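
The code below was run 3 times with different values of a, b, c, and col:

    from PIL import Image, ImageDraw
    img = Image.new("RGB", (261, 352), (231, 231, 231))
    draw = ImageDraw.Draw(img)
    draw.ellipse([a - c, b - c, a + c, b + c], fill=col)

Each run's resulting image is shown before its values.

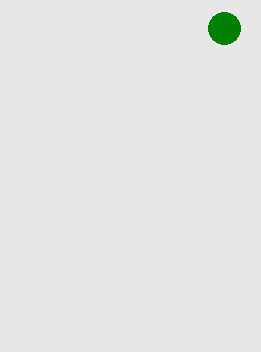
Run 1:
a = 224, b = 28, c = 16, col = 'green'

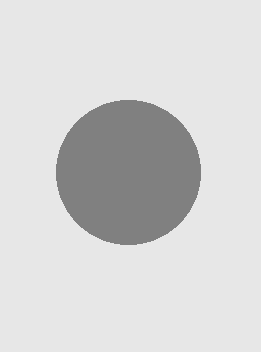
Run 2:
a = 128, b = 172, c = 72, col = 'gray'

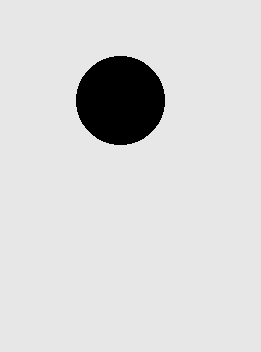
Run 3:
a = 120; b = 100; c = 44; col = 'black'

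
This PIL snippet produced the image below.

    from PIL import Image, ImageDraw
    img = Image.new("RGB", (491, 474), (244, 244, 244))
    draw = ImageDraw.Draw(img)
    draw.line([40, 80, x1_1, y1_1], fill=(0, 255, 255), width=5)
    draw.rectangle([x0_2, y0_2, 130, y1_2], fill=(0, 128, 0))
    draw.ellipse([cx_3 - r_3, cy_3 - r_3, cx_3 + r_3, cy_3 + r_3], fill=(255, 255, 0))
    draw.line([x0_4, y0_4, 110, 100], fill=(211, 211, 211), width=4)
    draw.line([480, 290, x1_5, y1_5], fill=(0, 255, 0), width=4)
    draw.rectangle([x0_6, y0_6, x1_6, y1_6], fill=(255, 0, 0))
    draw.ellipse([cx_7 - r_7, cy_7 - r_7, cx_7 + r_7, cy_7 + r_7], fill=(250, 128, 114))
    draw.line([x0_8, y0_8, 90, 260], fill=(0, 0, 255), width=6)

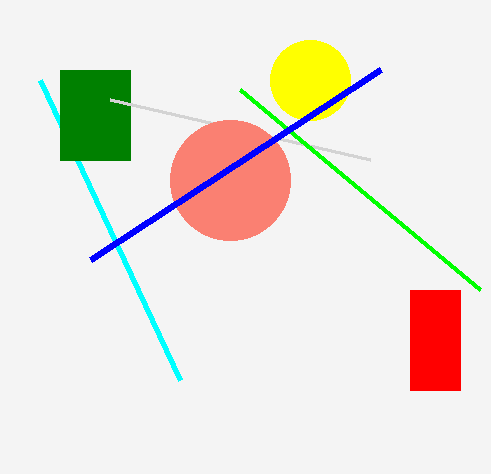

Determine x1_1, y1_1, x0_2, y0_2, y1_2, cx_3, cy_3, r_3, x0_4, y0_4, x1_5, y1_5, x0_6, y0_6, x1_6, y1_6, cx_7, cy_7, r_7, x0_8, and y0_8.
x1_1 = 180
y1_1 = 380
x0_2 = 60
y0_2 = 70
y1_2 = 160
cx_3 = 310
cy_3 = 80
r_3 = 40
x0_4 = 370
y0_4 = 160
x1_5 = 240
y1_5 = 90
x0_6 = 410
y0_6 = 290
x1_6 = 460
y1_6 = 390
cx_7 = 230
cy_7 = 180
r_7 = 60
x0_8 = 380
y0_8 = 70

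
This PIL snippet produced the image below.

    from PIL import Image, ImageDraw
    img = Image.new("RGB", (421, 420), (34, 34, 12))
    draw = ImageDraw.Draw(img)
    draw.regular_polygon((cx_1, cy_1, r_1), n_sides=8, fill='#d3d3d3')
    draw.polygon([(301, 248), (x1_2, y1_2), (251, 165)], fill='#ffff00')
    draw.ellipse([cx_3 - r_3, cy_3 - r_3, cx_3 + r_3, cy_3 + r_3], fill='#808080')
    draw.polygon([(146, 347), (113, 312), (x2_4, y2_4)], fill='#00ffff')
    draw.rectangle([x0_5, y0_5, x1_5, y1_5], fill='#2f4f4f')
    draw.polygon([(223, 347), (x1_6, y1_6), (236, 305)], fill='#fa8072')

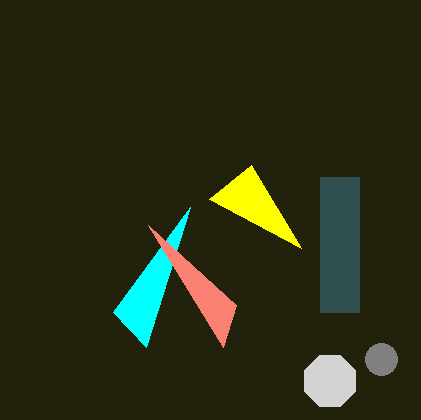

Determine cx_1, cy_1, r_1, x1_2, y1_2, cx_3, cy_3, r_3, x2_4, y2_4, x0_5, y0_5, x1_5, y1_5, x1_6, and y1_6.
cx_1 = 330, cy_1 = 381, r_1 = 28, x1_2 = 209, y1_2 = 199, cx_3 = 381, cy_3 = 359, r_3 = 16, x2_4 = 190, y2_4 = 207, x0_5 = 320, y0_5 = 177, x1_5 = 359, y1_5 = 312, x1_6 = 148, y1_6 = 225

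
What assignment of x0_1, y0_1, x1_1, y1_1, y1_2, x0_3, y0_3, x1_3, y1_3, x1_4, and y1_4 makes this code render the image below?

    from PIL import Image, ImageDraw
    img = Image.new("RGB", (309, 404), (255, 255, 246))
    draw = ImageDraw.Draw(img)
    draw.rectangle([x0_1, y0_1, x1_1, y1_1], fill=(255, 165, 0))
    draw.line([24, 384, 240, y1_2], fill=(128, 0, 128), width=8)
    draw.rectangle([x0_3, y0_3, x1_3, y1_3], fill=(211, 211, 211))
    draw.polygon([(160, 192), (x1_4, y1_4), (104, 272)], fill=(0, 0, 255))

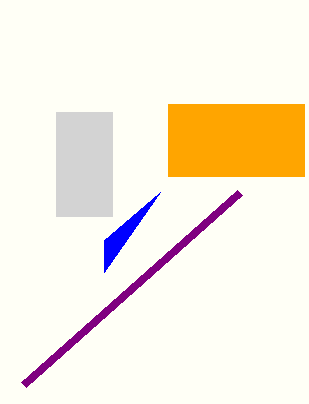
x0_1 = 168, y0_1 = 104, x1_1 = 304, y1_1 = 176, y1_2 = 192, x0_3 = 56, y0_3 = 112, x1_3 = 112, y1_3 = 216, x1_4 = 104, y1_4 = 240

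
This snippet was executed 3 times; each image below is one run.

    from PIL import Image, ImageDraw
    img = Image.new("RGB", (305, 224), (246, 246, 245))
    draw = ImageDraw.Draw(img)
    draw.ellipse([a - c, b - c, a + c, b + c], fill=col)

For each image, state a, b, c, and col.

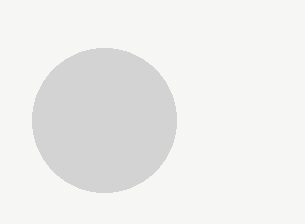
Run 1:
a = 104; b = 120; c = 72; col = 'lightgray'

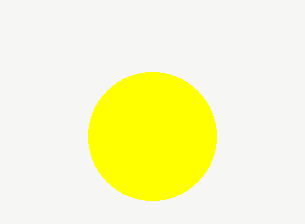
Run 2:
a = 152
b = 136
c = 64
col = 'yellow'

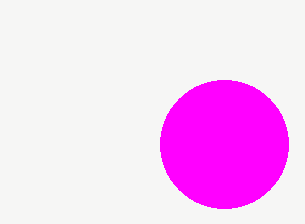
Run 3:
a = 224
b = 144
c = 64
col = 'magenta'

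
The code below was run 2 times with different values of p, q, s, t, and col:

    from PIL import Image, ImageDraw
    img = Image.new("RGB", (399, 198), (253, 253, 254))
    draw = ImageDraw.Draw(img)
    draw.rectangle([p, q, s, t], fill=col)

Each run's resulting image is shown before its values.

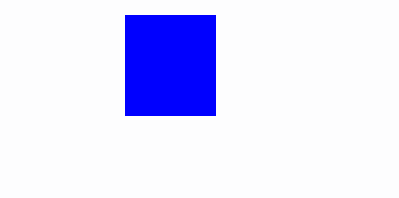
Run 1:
p = 125, q = 15, s = 215, t = 115, col = 'blue'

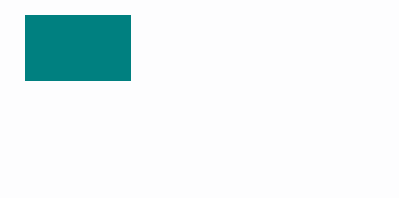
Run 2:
p = 25; q = 15; s = 130; t = 80; col = 'teal'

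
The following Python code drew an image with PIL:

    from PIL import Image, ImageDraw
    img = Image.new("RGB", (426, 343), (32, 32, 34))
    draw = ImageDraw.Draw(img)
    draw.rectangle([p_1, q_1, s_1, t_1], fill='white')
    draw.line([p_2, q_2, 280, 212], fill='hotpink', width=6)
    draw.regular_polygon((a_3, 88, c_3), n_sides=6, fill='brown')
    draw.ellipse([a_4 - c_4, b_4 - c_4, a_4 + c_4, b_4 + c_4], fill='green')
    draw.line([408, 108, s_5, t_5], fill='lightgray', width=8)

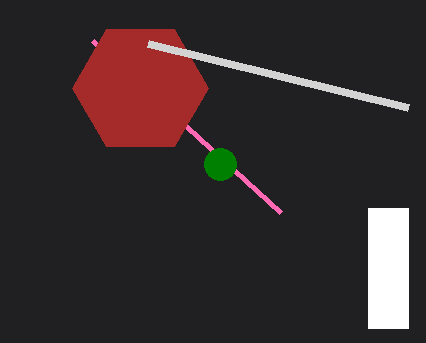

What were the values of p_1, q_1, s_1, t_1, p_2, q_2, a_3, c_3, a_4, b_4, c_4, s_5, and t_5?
p_1 = 368
q_1 = 208
s_1 = 408
t_1 = 328
p_2 = 92
q_2 = 40
a_3 = 140
c_3 = 68
a_4 = 220
b_4 = 164
c_4 = 16
s_5 = 148
t_5 = 44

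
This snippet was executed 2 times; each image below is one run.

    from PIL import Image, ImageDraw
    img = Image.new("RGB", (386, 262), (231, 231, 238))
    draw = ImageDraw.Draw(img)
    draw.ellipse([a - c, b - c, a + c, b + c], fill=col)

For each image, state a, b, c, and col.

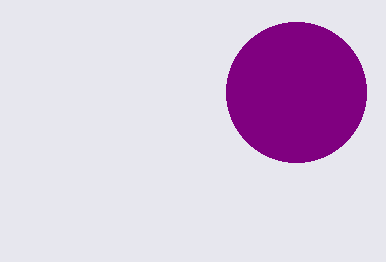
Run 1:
a = 296, b = 92, c = 70, col = 'purple'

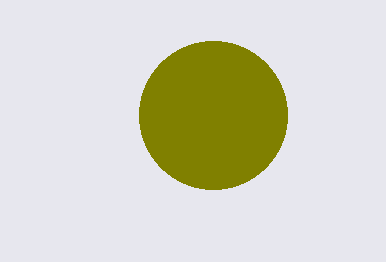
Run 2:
a = 213, b = 115, c = 74, col = 'olive'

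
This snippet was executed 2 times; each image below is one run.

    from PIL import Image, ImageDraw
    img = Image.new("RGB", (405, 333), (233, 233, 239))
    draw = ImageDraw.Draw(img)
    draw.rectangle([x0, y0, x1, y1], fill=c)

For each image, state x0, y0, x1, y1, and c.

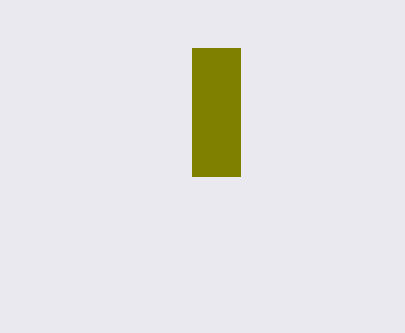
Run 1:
x0 = 192; y0 = 48; x1 = 240; y1 = 176; c = 'olive'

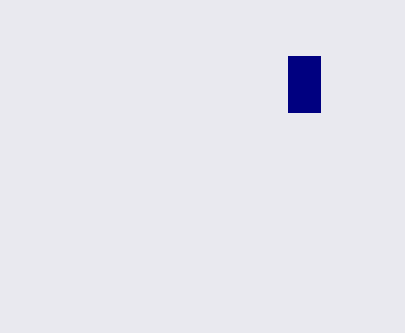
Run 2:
x0 = 288
y0 = 56
x1 = 320
y1 = 112
c = 'navy'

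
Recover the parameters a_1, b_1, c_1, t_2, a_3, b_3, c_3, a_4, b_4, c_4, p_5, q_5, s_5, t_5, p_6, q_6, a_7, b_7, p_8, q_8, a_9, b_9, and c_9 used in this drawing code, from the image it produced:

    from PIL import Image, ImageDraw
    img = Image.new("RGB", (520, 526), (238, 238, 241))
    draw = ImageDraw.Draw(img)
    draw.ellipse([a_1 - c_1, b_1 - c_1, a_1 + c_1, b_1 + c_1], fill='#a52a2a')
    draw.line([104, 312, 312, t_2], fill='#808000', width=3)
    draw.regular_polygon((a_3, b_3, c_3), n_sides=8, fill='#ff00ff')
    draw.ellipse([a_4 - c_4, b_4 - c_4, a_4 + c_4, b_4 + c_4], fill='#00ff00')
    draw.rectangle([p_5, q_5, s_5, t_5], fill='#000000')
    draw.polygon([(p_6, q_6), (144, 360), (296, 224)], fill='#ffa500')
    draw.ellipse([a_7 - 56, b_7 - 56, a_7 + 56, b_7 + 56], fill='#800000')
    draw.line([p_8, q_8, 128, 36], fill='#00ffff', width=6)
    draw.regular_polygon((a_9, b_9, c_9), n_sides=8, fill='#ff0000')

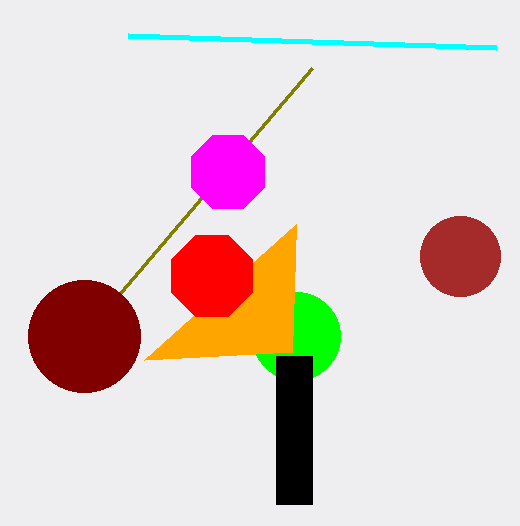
a_1 = 460
b_1 = 256
c_1 = 40
t_2 = 68
a_3 = 228
b_3 = 172
c_3 = 40
a_4 = 296
b_4 = 336
c_4 = 44
p_5 = 276
q_5 = 356
s_5 = 312
t_5 = 504
p_6 = 292
q_6 = 352
a_7 = 84
b_7 = 336
p_8 = 496
q_8 = 48
a_9 = 212
b_9 = 276
c_9 = 44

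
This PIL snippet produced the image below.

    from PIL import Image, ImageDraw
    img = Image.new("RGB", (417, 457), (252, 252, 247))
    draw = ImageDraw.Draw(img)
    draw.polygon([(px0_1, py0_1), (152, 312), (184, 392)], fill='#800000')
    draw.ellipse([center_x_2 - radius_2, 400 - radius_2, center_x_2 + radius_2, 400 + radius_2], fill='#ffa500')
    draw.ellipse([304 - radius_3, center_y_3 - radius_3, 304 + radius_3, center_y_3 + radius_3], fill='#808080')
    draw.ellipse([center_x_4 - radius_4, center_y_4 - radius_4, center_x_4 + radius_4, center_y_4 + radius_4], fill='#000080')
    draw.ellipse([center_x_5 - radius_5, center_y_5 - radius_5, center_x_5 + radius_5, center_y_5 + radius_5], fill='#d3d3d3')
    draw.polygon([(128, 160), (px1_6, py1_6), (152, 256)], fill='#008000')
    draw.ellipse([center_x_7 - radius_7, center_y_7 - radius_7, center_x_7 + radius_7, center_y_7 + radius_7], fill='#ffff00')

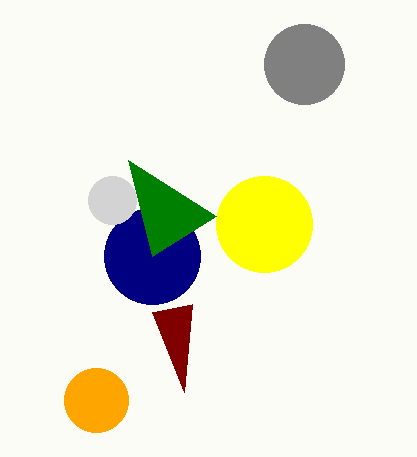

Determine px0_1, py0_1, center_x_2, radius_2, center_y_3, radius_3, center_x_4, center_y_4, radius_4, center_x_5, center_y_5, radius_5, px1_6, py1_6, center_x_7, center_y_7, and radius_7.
px0_1 = 192; py0_1 = 304; center_x_2 = 96; radius_2 = 32; center_y_3 = 64; radius_3 = 40; center_x_4 = 152; center_y_4 = 256; radius_4 = 48; center_x_5 = 112; center_y_5 = 200; radius_5 = 24; px1_6 = 216; py1_6 = 216; center_x_7 = 264; center_y_7 = 224; radius_7 = 48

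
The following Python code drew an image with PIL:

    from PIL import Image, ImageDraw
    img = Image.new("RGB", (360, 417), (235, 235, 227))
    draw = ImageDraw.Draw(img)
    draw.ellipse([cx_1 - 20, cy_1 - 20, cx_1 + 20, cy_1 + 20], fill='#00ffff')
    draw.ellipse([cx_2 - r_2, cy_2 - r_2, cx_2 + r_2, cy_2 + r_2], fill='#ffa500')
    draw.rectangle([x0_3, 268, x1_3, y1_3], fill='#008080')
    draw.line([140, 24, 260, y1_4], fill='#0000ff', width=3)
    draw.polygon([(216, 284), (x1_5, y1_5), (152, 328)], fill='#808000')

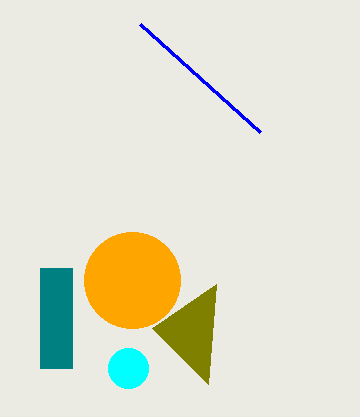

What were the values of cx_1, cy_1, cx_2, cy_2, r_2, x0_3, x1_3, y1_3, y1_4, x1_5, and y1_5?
cx_1 = 128; cy_1 = 368; cx_2 = 132; cy_2 = 280; r_2 = 48; x0_3 = 40; x1_3 = 72; y1_3 = 368; y1_4 = 132; x1_5 = 208; y1_5 = 384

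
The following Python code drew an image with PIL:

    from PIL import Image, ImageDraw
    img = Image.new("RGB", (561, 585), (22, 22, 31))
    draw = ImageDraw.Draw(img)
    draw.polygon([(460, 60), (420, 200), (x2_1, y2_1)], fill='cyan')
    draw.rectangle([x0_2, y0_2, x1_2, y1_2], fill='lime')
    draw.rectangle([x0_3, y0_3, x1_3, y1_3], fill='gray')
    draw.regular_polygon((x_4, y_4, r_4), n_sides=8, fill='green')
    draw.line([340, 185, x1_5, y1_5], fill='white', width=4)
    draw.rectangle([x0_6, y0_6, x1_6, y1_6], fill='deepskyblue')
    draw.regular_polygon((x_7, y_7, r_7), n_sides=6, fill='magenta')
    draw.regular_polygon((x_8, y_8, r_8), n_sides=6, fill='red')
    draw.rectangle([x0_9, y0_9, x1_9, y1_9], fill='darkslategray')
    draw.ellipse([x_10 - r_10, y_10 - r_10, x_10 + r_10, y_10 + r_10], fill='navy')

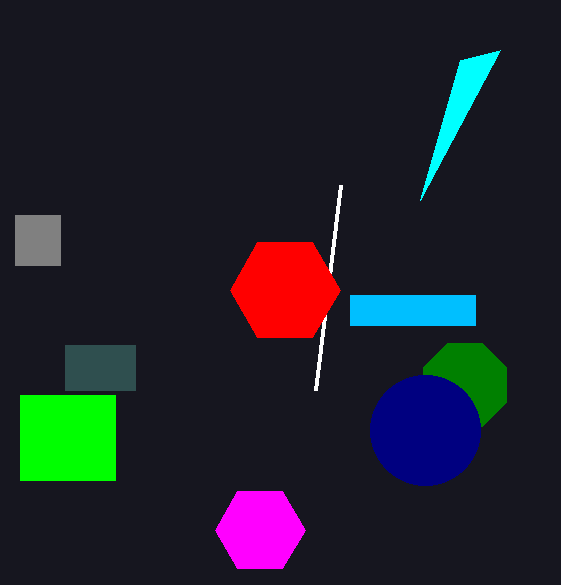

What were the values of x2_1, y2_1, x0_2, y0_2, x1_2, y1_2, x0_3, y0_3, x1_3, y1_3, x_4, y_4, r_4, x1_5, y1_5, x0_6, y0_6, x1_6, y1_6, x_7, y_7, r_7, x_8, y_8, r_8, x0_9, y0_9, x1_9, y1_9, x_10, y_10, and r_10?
x2_1 = 500
y2_1 = 50
x0_2 = 20
y0_2 = 395
x1_2 = 115
y1_2 = 480
x0_3 = 15
y0_3 = 215
x1_3 = 60
y1_3 = 265
x_4 = 465
y_4 = 385
r_4 = 45
x1_5 = 315
y1_5 = 390
x0_6 = 350
y0_6 = 295
x1_6 = 475
y1_6 = 325
x_7 = 260
y_7 = 530
r_7 = 45
x_8 = 285
y_8 = 290
r_8 = 55
x0_9 = 65
y0_9 = 345
x1_9 = 135
y1_9 = 390
x_10 = 425
y_10 = 430
r_10 = 55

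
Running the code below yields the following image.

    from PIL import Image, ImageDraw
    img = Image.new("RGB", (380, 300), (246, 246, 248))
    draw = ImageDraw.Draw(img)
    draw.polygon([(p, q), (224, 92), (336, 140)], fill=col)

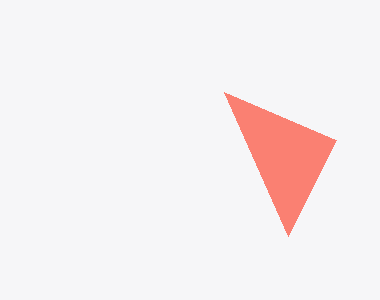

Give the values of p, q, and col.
p = 288
q = 236
col = 'salmon'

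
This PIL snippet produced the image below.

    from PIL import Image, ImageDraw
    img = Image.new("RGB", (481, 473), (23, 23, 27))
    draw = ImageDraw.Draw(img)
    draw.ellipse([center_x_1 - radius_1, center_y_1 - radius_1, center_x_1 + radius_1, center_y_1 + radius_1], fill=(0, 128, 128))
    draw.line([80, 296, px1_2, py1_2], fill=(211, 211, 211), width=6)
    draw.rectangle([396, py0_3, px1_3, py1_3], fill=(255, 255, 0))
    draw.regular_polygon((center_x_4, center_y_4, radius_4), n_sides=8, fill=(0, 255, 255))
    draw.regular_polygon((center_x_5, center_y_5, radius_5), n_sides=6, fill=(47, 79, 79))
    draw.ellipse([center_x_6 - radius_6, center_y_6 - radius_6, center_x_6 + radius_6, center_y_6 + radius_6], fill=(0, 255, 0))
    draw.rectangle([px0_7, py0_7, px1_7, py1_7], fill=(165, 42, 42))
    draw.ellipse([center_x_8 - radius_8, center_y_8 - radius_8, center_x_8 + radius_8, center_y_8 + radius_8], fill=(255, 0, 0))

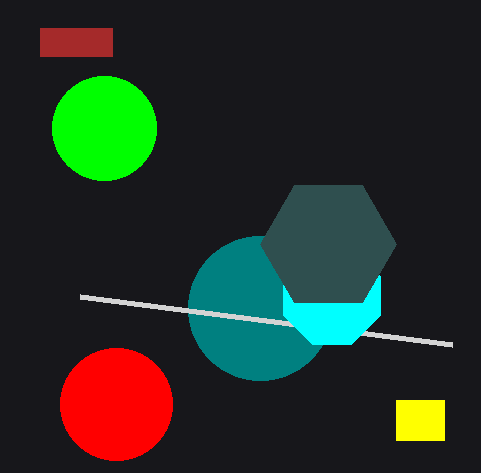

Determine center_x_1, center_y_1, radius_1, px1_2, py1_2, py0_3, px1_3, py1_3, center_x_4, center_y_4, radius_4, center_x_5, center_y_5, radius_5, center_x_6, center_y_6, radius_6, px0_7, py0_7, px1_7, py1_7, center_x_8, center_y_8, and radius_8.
center_x_1 = 260; center_y_1 = 308; radius_1 = 72; px1_2 = 452; py1_2 = 344; py0_3 = 400; px1_3 = 444; py1_3 = 440; center_x_4 = 332; center_y_4 = 296; radius_4 = 52; center_x_5 = 328; center_y_5 = 244; radius_5 = 68; center_x_6 = 104; center_y_6 = 128; radius_6 = 52; px0_7 = 40; py0_7 = 28; px1_7 = 112; py1_7 = 56; center_x_8 = 116; center_y_8 = 404; radius_8 = 56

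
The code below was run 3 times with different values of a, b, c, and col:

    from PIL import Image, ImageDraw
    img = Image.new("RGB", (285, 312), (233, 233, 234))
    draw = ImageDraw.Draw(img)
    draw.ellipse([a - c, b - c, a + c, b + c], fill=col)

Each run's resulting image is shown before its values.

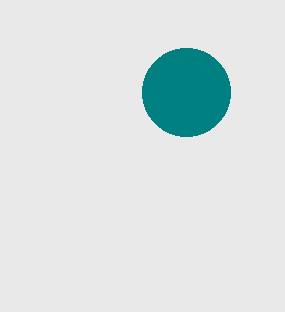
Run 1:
a = 186; b = 92; c = 44; col = 'teal'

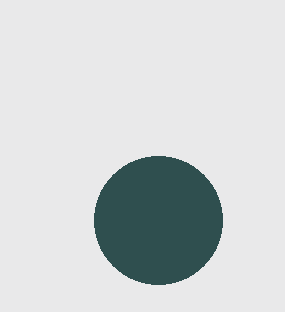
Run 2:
a = 158, b = 220, c = 64, col = 'darkslategray'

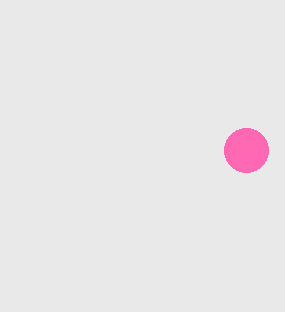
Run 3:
a = 246; b = 150; c = 22; col = 'hotpink'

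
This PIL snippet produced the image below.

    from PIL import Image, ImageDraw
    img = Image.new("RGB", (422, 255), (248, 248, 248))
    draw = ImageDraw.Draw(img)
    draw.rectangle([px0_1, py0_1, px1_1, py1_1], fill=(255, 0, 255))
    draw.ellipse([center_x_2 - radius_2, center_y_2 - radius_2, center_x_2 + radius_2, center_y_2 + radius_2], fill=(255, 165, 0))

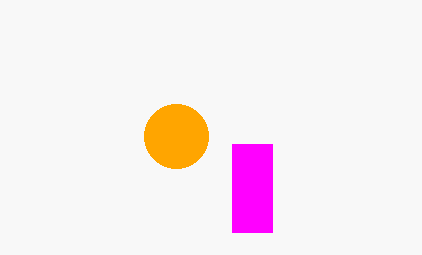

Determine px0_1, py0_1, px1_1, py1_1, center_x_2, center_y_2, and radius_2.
px0_1 = 232, py0_1 = 144, px1_1 = 272, py1_1 = 232, center_x_2 = 176, center_y_2 = 136, radius_2 = 32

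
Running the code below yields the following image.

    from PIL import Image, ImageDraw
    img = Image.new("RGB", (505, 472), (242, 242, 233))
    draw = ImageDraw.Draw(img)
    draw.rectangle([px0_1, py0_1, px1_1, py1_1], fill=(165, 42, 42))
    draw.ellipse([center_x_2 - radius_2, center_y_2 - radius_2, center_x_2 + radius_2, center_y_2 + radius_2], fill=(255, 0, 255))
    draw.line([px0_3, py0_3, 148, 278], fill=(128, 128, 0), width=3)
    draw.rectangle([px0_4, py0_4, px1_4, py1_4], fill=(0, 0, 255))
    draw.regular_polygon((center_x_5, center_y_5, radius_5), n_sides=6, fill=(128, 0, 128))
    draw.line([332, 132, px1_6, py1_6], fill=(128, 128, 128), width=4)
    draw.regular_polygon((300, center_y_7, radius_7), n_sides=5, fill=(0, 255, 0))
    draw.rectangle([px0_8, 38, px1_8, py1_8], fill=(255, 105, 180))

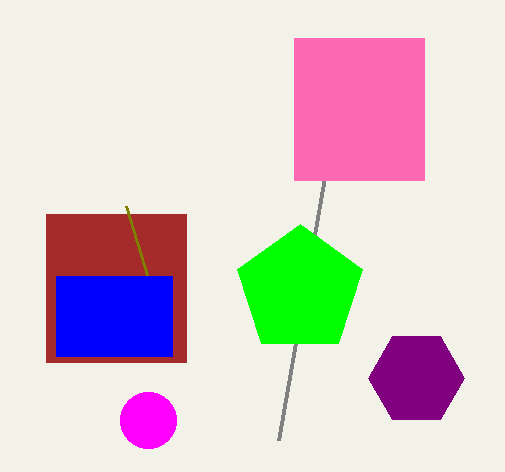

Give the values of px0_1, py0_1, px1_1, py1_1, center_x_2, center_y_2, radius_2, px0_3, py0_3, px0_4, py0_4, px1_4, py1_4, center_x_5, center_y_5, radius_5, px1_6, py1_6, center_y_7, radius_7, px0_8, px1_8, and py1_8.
px0_1 = 46
py0_1 = 214
px1_1 = 186
py1_1 = 362
center_x_2 = 148
center_y_2 = 420
radius_2 = 28
px0_3 = 126
py0_3 = 206
px0_4 = 56
py0_4 = 276
px1_4 = 172
py1_4 = 356
center_x_5 = 416
center_y_5 = 378
radius_5 = 48
px1_6 = 278
py1_6 = 440
center_y_7 = 290
radius_7 = 66
px0_8 = 294
px1_8 = 424
py1_8 = 180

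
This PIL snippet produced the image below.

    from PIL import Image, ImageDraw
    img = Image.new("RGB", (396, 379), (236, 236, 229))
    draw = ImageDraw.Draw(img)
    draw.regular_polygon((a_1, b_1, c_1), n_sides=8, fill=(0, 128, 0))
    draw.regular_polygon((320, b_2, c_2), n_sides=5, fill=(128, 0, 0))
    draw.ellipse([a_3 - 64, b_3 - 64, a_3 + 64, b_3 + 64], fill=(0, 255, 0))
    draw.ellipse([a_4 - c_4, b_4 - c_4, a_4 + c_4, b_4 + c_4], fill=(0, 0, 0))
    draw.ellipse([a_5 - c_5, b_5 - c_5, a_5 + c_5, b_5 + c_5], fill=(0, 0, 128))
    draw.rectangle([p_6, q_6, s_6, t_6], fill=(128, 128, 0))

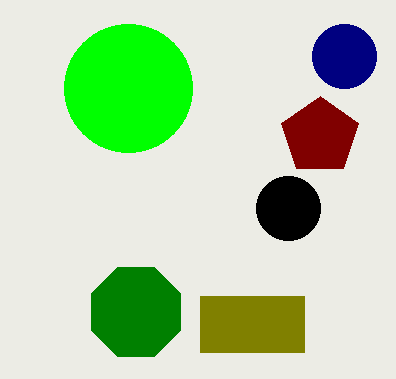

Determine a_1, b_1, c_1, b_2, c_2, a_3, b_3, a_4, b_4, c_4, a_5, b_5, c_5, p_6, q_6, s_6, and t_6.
a_1 = 136, b_1 = 312, c_1 = 48, b_2 = 136, c_2 = 40, a_3 = 128, b_3 = 88, a_4 = 288, b_4 = 208, c_4 = 32, a_5 = 344, b_5 = 56, c_5 = 32, p_6 = 200, q_6 = 296, s_6 = 304, t_6 = 352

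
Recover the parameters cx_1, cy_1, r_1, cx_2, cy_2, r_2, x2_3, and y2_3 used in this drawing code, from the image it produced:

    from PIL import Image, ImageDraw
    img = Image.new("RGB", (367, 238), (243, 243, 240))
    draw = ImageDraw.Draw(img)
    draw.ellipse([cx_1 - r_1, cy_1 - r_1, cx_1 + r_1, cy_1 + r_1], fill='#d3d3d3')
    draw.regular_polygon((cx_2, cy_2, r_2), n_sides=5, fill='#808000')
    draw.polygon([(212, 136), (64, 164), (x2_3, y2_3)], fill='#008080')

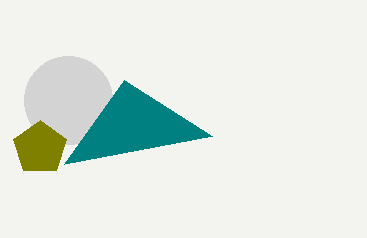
cx_1 = 68, cy_1 = 100, r_1 = 44, cx_2 = 40, cy_2 = 148, r_2 = 28, x2_3 = 124, y2_3 = 80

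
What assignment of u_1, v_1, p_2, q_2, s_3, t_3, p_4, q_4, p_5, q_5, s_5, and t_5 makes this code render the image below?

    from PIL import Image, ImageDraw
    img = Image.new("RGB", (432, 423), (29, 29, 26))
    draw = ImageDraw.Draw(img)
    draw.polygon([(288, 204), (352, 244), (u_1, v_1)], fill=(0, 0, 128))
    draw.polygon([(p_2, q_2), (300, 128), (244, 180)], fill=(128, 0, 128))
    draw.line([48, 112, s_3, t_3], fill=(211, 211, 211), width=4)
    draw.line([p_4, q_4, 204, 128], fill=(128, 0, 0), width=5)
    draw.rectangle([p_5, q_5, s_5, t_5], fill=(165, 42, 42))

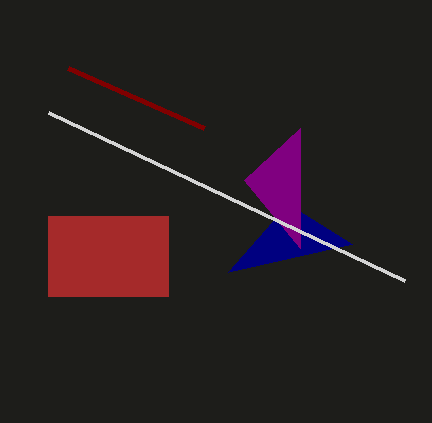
u_1 = 228; v_1 = 272; p_2 = 300; q_2 = 248; s_3 = 404; t_3 = 280; p_4 = 68; q_4 = 68; p_5 = 48; q_5 = 216; s_5 = 168; t_5 = 296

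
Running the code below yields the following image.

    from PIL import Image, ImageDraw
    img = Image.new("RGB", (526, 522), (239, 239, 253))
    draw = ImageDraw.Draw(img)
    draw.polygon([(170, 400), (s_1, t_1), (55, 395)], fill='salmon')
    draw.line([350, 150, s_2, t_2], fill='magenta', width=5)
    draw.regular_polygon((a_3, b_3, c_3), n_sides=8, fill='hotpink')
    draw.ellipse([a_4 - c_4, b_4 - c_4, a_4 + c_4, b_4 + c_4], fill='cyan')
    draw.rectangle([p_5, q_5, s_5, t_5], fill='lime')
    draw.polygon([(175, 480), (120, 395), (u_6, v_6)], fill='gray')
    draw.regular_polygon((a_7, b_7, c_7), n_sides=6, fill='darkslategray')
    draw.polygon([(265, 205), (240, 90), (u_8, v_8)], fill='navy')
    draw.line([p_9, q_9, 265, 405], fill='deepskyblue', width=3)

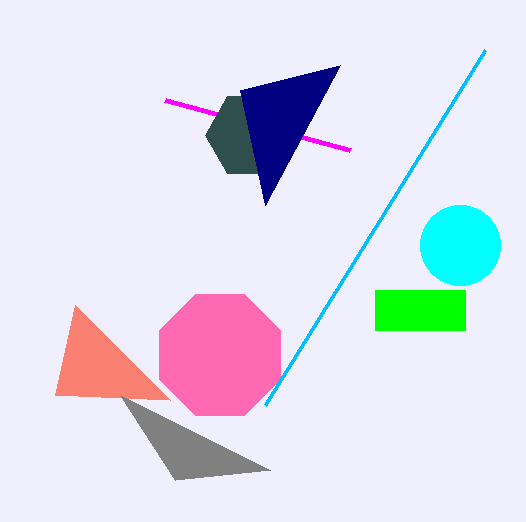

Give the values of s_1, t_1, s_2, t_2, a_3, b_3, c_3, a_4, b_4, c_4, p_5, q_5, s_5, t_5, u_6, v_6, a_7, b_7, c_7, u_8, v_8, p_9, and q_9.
s_1 = 75; t_1 = 305; s_2 = 165; t_2 = 100; a_3 = 220; b_3 = 355; c_3 = 65; a_4 = 460; b_4 = 245; c_4 = 40; p_5 = 375; q_5 = 290; s_5 = 465; t_5 = 330; u_6 = 270; v_6 = 470; a_7 = 250; b_7 = 135; c_7 = 45; u_8 = 340; v_8 = 65; p_9 = 485; q_9 = 50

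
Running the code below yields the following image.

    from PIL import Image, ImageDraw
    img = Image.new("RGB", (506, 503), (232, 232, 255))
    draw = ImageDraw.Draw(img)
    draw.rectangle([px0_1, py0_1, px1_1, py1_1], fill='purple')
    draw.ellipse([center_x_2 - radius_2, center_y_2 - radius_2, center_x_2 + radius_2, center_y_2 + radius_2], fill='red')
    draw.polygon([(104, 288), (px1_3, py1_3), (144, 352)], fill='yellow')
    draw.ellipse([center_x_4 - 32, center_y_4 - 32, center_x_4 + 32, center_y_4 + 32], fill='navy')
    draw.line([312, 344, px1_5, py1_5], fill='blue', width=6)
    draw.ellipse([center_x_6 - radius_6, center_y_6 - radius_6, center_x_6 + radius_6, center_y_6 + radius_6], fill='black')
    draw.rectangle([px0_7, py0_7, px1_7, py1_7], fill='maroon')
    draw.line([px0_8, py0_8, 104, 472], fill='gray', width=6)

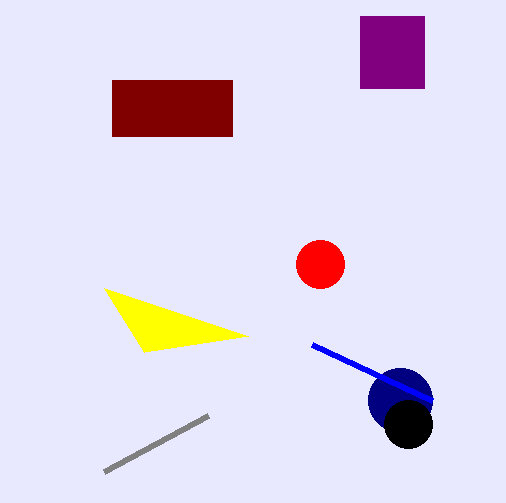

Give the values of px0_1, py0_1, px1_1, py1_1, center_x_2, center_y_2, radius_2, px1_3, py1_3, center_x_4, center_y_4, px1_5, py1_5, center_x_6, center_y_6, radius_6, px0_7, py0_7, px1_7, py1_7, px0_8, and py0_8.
px0_1 = 360, py0_1 = 16, px1_1 = 424, py1_1 = 88, center_x_2 = 320, center_y_2 = 264, radius_2 = 24, px1_3 = 248, py1_3 = 336, center_x_4 = 400, center_y_4 = 400, px1_5 = 432, py1_5 = 400, center_x_6 = 408, center_y_6 = 424, radius_6 = 24, px0_7 = 112, py0_7 = 80, px1_7 = 232, py1_7 = 136, px0_8 = 208, py0_8 = 416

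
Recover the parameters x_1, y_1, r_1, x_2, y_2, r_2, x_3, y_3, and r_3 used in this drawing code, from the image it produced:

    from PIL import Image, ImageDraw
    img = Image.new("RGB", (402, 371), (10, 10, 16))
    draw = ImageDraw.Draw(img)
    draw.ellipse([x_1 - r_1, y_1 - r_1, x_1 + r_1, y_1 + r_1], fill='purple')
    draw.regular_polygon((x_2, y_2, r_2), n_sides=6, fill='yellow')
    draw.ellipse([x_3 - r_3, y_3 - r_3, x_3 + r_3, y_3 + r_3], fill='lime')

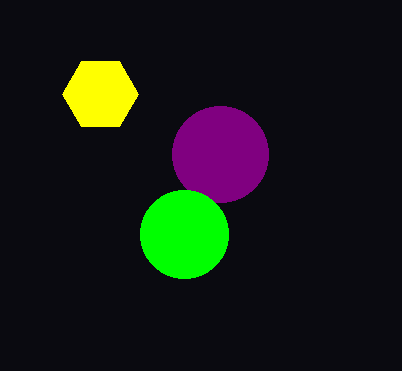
x_1 = 220; y_1 = 154; r_1 = 48; x_2 = 100; y_2 = 94; r_2 = 38; x_3 = 184; y_3 = 234; r_3 = 44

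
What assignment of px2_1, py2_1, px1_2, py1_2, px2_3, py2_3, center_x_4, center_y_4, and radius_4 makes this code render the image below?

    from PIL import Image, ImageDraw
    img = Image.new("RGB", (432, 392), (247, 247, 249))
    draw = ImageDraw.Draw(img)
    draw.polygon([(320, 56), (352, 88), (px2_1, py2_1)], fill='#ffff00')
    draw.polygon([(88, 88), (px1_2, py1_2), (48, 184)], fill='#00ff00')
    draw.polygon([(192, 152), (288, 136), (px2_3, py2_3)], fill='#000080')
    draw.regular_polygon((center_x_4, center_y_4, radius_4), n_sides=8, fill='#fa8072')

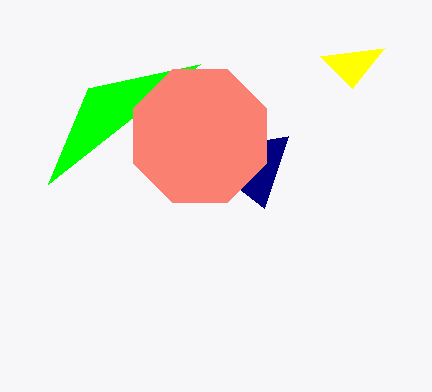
px2_1 = 384; py2_1 = 48; px1_2 = 200; py1_2 = 64; px2_3 = 264; py2_3 = 208; center_x_4 = 200; center_y_4 = 136; radius_4 = 72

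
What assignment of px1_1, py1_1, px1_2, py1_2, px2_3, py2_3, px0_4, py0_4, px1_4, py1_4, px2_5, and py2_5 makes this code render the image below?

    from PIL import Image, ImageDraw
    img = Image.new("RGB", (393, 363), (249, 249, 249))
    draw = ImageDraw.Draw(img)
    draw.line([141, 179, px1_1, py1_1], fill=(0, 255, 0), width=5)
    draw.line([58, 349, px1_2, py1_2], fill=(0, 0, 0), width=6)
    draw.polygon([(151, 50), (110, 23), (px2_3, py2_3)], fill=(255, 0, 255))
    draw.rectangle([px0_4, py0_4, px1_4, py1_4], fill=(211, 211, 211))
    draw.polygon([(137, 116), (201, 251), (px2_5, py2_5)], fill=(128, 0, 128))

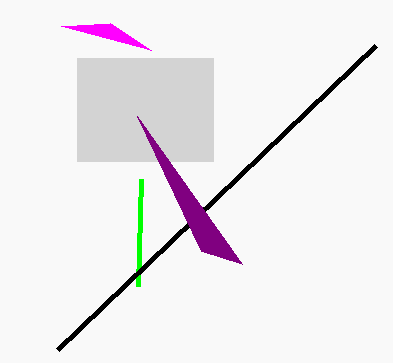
px1_1 = 138; py1_1 = 286; px1_2 = 376; py1_2 = 45; px2_3 = 61; py2_3 = 26; px0_4 = 77; py0_4 = 58; px1_4 = 213; py1_4 = 161; px2_5 = 242; py2_5 = 264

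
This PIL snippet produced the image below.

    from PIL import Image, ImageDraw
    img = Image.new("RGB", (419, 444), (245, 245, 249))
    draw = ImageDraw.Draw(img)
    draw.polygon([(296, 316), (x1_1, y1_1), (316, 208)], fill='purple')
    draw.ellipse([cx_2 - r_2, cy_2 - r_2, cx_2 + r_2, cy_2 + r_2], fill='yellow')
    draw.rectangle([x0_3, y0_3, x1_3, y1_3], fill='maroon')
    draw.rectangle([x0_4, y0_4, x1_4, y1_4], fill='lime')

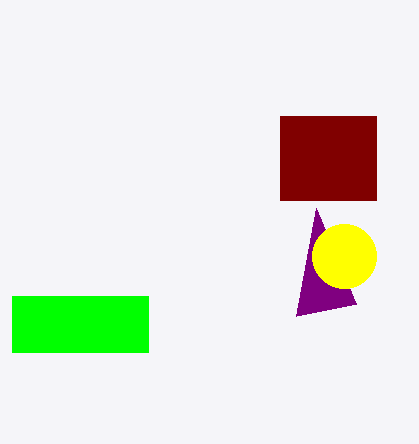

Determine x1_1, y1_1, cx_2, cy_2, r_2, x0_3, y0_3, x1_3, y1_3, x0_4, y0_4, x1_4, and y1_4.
x1_1 = 356, y1_1 = 304, cx_2 = 344, cy_2 = 256, r_2 = 32, x0_3 = 280, y0_3 = 116, x1_3 = 376, y1_3 = 200, x0_4 = 12, y0_4 = 296, x1_4 = 148, y1_4 = 352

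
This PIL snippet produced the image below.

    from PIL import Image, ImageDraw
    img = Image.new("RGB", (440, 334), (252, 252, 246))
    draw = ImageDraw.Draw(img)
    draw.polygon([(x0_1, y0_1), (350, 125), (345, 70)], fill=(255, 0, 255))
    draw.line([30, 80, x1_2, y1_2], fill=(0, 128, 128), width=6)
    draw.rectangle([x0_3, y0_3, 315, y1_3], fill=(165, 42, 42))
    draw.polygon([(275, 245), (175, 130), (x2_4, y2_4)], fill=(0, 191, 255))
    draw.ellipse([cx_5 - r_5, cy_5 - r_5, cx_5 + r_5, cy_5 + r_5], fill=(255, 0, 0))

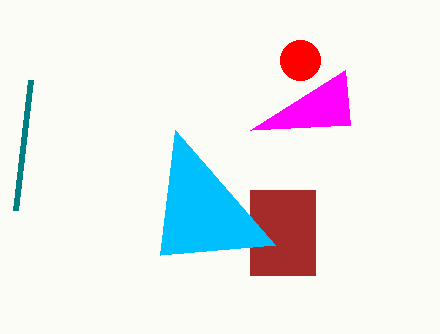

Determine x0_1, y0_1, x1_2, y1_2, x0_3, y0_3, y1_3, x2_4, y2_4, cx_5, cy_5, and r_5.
x0_1 = 250
y0_1 = 130
x1_2 = 15
y1_2 = 210
x0_3 = 250
y0_3 = 190
y1_3 = 275
x2_4 = 160
y2_4 = 255
cx_5 = 300
cy_5 = 60
r_5 = 20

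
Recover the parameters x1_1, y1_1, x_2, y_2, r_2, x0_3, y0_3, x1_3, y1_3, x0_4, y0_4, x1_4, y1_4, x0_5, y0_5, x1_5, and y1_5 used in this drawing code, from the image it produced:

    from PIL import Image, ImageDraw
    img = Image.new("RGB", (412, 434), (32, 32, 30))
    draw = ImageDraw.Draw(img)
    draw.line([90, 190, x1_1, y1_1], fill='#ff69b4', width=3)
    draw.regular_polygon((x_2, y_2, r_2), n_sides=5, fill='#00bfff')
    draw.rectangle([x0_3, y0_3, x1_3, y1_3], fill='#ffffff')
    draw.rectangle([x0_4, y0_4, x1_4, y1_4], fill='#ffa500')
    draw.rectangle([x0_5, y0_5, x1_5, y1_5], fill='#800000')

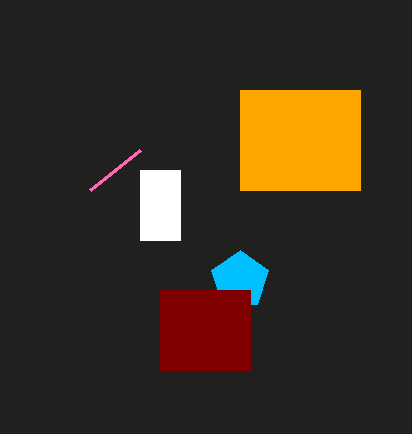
x1_1 = 140
y1_1 = 150
x_2 = 240
y_2 = 280
r_2 = 30
x0_3 = 140
y0_3 = 170
x1_3 = 180
y1_3 = 240
x0_4 = 240
y0_4 = 90
x1_4 = 360
y1_4 = 190
x0_5 = 160
y0_5 = 290
x1_5 = 250
y1_5 = 370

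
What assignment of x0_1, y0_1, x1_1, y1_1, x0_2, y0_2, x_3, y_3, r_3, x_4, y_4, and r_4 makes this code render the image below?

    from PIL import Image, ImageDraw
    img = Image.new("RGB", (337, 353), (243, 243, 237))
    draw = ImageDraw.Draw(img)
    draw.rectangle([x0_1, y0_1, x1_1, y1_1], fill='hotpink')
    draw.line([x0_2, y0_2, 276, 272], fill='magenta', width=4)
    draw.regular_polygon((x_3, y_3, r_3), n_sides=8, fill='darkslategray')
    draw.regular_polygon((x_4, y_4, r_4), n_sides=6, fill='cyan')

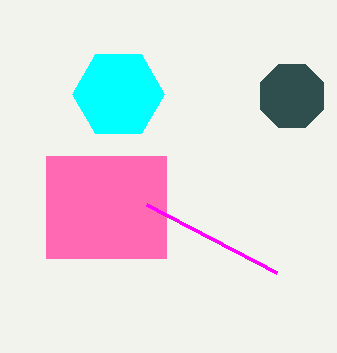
x0_1 = 46; y0_1 = 156; x1_1 = 166; y1_1 = 258; x0_2 = 146; y0_2 = 204; x_3 = 292; y_3 = 96; r_3 = 34; x_4 = 118; y_4 = 94; r_4 = 46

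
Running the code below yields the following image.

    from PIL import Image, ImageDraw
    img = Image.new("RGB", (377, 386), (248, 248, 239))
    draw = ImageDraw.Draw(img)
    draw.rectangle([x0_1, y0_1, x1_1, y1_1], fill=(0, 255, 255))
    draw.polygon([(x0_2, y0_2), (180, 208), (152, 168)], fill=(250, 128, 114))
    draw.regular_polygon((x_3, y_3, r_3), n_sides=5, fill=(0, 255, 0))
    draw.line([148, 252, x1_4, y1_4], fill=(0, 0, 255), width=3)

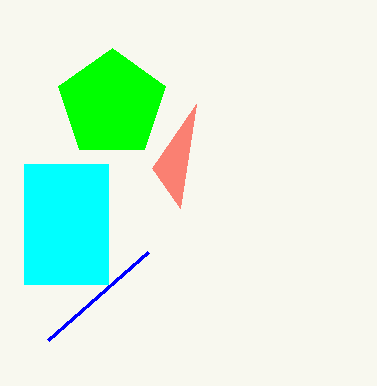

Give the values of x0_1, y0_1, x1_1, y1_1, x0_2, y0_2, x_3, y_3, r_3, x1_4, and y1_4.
x0_1 = 24, y0_1 = 164, x1_1 = 108, y1_1 = 284, x0_2 = 196, y0_2 = 104, x_3 = 112, y_3 = 104, r_3 = 56, x1_4 = 48, y1_4 = 340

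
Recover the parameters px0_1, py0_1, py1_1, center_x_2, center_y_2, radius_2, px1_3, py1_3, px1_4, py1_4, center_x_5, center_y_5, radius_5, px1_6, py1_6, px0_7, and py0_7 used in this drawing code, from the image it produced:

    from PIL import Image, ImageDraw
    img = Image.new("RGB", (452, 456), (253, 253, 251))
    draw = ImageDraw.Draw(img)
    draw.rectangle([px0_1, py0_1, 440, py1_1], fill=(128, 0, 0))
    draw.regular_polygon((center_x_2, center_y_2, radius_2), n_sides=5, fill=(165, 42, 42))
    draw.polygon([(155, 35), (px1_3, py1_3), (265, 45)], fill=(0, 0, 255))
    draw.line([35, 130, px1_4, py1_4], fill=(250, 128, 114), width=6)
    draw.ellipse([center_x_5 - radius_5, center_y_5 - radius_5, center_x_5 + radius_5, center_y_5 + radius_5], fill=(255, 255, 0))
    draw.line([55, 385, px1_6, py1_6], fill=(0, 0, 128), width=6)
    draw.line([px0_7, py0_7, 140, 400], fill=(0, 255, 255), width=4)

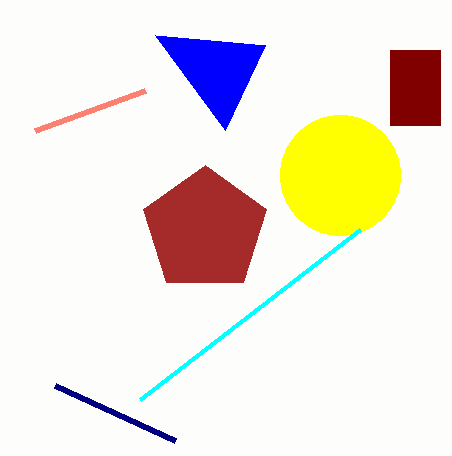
px0_1 = 390
py0_1 = 50
py1_1 = 125
center_x_2 = 205
center_y_2 = 230
radius_2 = 65
px1_3 = 225
py1_3 = 130
px1_4 = 145
py1_4 = 90
center_x_5 = 340
center_y_5 = 175
radius_5 = 60
px1_6 = 175
py1_6 = 440
px0_7 = 360
py0_7 = 230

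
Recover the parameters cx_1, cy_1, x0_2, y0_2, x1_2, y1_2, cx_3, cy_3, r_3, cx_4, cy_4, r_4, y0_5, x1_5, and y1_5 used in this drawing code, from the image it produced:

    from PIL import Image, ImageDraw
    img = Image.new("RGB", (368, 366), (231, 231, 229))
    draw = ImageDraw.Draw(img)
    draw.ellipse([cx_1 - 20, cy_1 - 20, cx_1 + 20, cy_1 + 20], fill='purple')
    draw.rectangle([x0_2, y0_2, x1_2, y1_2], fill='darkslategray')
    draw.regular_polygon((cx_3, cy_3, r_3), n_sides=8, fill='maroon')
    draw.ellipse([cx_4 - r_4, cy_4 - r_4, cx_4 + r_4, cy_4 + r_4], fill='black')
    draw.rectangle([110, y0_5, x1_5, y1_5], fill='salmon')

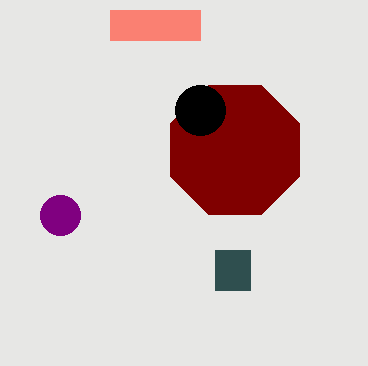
cx_1 = 60; cy_1 = 215; x0_2 = 215; y0_2 = 250; x1_2 = 250; y1_2 = 290; cx_3 = 235; cy_3 = 150; r_3 = 70; cx_4 = 200; cy_4 = 110; r_4 = 25; y0_5 = 10; x1_5 = 200; y1_5 = 40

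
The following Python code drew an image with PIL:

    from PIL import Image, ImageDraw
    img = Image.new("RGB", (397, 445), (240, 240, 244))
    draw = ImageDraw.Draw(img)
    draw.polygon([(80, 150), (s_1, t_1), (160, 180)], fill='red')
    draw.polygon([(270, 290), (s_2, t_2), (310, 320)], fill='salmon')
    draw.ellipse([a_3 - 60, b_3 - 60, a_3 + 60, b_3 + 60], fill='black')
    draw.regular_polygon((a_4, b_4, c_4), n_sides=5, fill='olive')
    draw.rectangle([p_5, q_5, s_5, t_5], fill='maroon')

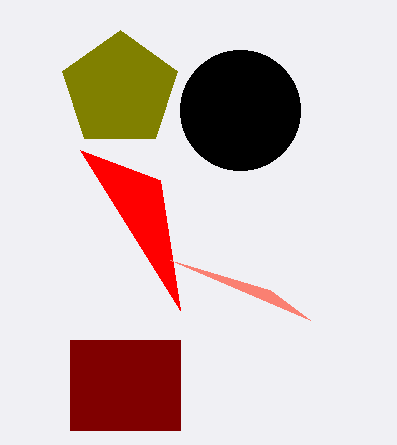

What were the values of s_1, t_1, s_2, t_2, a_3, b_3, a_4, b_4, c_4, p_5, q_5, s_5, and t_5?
s_1 = 180, t_1 = 310, s_2 = 170, t_2 = 260, a_3 = 240, b_3 = 110, a_4 = 120, b_4 = 90, c_4 = 60, p_5 = 70, q_5 = 340, s_5 = 180, t_5 = 430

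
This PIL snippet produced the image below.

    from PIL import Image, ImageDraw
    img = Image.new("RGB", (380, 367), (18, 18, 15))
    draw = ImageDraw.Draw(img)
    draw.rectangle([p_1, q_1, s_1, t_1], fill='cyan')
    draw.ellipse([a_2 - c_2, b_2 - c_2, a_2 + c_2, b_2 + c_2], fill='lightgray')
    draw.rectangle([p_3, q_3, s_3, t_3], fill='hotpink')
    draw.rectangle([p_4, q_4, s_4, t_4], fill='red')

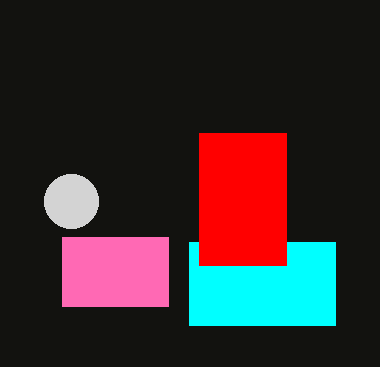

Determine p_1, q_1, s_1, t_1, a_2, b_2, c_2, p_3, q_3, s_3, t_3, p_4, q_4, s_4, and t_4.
p_1 = 189; q_1 = 242; s_1 = 335; t_1 = 325; a_2 = 71; b_2 = 201; c_2 = 27; p_3 = 62; q_3 = 237; s_3 = 168; t_3 = 306; p_4 = 199; q_4 = 133; s_4 = 286; t_4 = 265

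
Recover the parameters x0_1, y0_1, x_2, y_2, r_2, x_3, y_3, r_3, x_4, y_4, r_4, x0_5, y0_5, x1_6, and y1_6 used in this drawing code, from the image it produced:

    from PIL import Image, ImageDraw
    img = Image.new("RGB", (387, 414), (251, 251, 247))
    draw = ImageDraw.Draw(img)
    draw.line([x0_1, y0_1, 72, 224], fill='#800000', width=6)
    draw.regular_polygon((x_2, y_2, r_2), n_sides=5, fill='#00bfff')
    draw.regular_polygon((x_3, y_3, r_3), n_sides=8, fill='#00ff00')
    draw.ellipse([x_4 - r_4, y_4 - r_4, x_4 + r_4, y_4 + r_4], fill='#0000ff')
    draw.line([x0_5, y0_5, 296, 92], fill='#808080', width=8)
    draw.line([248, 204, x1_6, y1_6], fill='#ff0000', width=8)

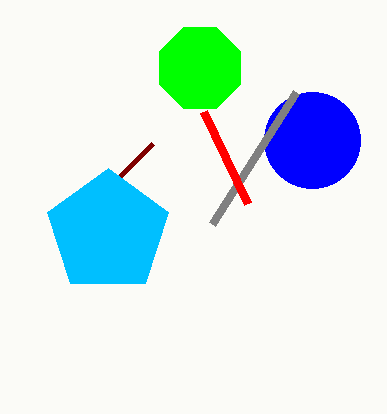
x0_1 = 152; y0_1 = 144; x_2 = 108; y_2 = 232; r_2 = 64; x_3 = 200; y_3 = 68; r_3 = 44; x_4 = 312; y_4 = 140; r_4 = 48; x0_5 = 212; y0_5 = 224; x1_6 = 204; y1_6 = 112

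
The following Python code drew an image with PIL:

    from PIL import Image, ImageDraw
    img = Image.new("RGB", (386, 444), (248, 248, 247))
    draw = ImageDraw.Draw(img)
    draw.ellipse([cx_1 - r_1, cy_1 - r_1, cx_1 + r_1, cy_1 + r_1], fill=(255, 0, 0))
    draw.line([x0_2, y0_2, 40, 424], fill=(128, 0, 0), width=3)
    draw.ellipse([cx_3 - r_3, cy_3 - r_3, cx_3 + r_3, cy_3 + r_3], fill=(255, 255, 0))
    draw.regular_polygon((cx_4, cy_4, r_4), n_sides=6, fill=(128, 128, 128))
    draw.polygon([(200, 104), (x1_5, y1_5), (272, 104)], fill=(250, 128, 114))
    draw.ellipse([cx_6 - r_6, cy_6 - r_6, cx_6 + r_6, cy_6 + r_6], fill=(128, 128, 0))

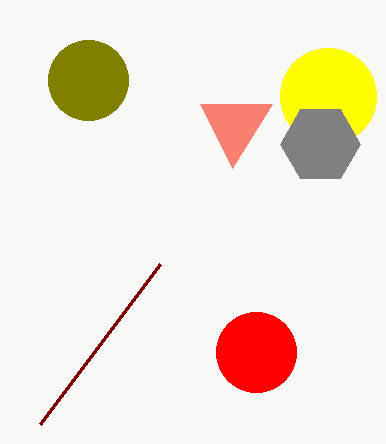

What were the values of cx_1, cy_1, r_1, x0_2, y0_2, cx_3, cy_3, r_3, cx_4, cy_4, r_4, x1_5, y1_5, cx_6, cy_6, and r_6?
cx_1 = 256, cy_1 = 352, r_1 = 40, x0_2 = 160, y0_2 = 264, cx_3 = 328, cy_3 = 96, r_3 = 48, cx_4 = 320, cy_4 = 144, r_4 = 40, x1_5 = 232, y1_5 = 168, cx_6 = 88, cy_6 = 80, r_6 = 40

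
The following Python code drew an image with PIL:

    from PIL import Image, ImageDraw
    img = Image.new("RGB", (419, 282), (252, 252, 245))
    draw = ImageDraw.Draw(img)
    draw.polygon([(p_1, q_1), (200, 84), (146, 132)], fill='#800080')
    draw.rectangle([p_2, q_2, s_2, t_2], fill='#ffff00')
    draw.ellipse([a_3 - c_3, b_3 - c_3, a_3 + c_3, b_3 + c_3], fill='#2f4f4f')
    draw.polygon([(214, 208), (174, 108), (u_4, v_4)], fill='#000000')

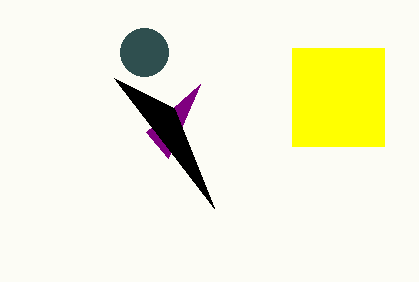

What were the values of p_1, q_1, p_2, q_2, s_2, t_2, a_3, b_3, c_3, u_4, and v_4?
p_1 = 168
q_1 = 158
p_2 = 292
q_2 = 48
s_2 = 384
t_2 = 146
a_3 = 144
b_3 = 52
c_3 = 24
u_4 = 114
v_4 = 78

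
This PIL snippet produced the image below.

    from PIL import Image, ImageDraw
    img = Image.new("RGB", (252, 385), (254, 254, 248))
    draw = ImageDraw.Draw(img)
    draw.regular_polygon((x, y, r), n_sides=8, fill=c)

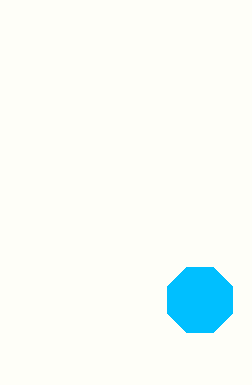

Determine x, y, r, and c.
x = 200, y = 300, r = 35, c = 'deepskyblue'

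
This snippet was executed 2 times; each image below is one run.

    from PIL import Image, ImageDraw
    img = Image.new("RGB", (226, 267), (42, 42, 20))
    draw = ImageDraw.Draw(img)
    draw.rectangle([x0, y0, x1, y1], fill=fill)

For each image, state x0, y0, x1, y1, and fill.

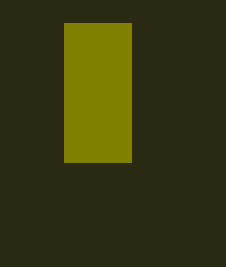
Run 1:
x0 = 64
y0 = 23
x1 = 131
y1 = 162
fill = 'olive'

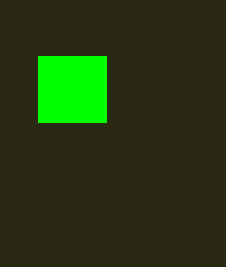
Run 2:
x0 = 38; y0 = 56; x1 = 106; y1 = 122; fill = 'lime'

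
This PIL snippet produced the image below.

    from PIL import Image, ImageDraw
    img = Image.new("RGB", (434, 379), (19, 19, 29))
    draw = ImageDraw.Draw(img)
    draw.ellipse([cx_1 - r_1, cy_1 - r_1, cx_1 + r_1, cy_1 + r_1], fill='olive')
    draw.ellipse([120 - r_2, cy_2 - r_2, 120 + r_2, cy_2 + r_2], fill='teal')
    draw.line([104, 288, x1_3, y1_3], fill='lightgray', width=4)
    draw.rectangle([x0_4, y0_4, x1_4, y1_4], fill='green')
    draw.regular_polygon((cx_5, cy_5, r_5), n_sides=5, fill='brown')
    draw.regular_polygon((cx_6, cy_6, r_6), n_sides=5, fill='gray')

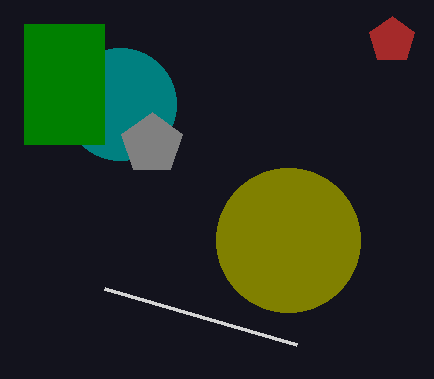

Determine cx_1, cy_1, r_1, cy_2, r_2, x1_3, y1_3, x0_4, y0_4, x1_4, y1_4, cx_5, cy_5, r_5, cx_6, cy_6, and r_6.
cx_1 = 288; cy_1 = 240; r_1 = 72; cy_2 = 104; r_2 = 56; x1_3 = 296; y1_3 = 344; x0_4 = 24; y0_4 = 24; x1_4 = 104; y1_4 = 144; cx_5 = 392; cy_5 = 40; r_5 = 24; cx_6 = 152; cy_6 = 144; r_6 = 32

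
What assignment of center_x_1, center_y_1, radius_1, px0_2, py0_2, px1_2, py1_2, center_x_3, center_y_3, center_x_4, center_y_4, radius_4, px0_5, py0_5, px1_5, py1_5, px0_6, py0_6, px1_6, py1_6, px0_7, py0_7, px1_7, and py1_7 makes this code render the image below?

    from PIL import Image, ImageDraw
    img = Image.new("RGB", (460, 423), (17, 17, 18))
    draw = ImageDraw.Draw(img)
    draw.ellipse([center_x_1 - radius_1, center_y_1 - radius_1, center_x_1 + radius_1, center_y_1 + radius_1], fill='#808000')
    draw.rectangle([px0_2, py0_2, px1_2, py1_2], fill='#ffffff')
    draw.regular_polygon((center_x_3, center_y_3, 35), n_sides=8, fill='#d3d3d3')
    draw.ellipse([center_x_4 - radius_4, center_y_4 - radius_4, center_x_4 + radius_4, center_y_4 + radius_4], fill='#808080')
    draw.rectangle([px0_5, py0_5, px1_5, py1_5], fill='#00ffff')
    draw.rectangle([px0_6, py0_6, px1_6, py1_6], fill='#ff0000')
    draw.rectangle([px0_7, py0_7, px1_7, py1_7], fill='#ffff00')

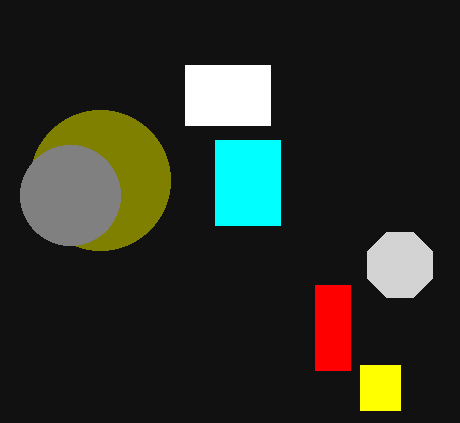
center_x_1 = 100, center_y_1 = 180, radius_1 = 70, px0_2 = 185, py0_2 = 65, px1_2 = 270, py1_2 = 125, center_x_3 = 400, center_y_3 = 265, center_x_4 = 70, center_y_4 = 195, radius_4 = 50, px0_5 = 215, py0_5 = 140, px1_5 = 280, py1_5 = 225, px0_6 = 315, py0_6 = 285, px1_6 = 350, py1_6 = 370, px0_7 = 360, py0_7 = 365, px1_7 = 400, py1_7 = 410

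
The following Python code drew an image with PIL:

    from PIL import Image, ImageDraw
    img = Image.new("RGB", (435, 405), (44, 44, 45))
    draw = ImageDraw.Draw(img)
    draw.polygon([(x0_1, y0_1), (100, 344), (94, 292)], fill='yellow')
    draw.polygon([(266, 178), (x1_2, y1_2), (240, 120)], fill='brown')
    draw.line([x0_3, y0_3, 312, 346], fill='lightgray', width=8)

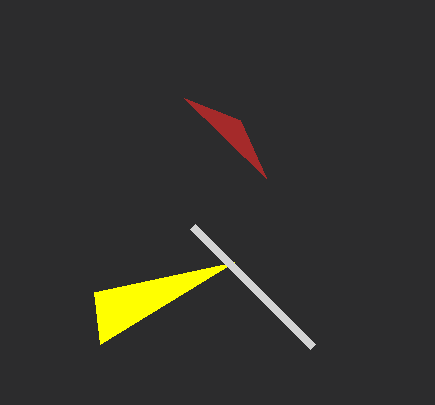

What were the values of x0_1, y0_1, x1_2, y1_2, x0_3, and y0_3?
x0_1 = 234, y0_1 = 262, x1_2 = 184, y1_2 = 98, x0_3 = 192, y0_3 = 226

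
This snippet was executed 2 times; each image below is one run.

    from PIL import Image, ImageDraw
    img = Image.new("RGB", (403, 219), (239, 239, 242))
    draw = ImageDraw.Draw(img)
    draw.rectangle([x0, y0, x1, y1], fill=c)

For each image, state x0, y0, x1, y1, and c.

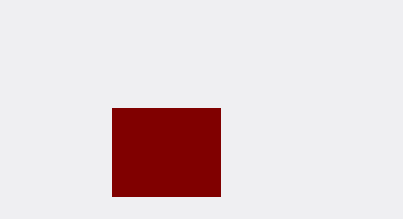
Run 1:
x0 = 112, y0 = 108, x1 = 220, y1 = 196, c = 'maroon'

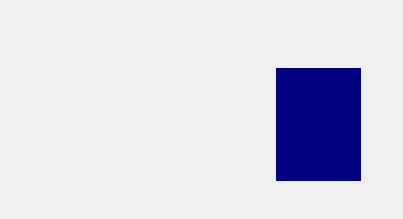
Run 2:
x0 = 276; y0 = 68; x1 = 360; y1 = 180; c = 'navy'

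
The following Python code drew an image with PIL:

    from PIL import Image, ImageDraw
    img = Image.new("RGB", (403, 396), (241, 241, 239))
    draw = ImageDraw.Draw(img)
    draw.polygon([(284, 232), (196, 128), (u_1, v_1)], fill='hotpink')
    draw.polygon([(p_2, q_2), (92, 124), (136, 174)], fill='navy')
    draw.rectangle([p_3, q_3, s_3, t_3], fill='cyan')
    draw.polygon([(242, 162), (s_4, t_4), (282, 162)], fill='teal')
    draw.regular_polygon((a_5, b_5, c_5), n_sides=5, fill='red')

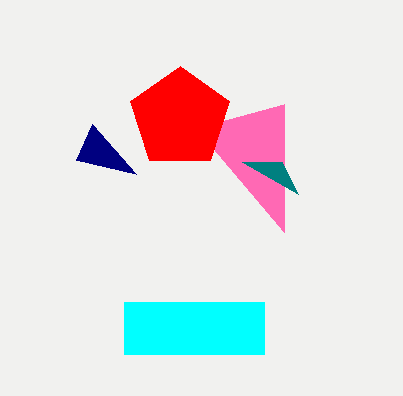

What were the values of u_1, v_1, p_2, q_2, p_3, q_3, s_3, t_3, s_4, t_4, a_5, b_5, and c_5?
u_1 = 284, v_1 = 104, p_2 = 76, q_2 = 160, p_3 = 124, q_3 = 302, s_3 = 264, t_3 = 354, s_4 = 298, t_4 = 194, a_5 = 180, b_5 = 118, c_5 = 52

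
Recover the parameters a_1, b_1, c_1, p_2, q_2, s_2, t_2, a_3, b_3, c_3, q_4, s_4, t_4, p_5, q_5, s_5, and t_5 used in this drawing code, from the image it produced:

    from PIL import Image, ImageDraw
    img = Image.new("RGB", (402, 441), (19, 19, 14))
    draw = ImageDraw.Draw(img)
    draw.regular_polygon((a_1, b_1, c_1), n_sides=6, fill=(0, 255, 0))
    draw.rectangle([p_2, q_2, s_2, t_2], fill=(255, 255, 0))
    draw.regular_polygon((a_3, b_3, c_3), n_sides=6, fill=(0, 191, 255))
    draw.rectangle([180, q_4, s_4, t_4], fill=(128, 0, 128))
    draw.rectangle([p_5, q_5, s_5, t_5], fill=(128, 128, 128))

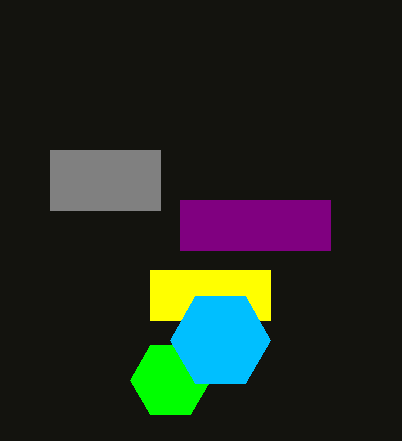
a_1 = 170, b_1 = 380, c_1 = 40, p_2 = 150, q_2 = 270, s_2 = 270, t_2 = 320, a_3 = 220, b_3 = 340, c_3 = 50, q_4 = 200, s_4 = 330, t_4 = 250, p_5 = 50, q_5 = 150, s_5 = 160, t_5 = 210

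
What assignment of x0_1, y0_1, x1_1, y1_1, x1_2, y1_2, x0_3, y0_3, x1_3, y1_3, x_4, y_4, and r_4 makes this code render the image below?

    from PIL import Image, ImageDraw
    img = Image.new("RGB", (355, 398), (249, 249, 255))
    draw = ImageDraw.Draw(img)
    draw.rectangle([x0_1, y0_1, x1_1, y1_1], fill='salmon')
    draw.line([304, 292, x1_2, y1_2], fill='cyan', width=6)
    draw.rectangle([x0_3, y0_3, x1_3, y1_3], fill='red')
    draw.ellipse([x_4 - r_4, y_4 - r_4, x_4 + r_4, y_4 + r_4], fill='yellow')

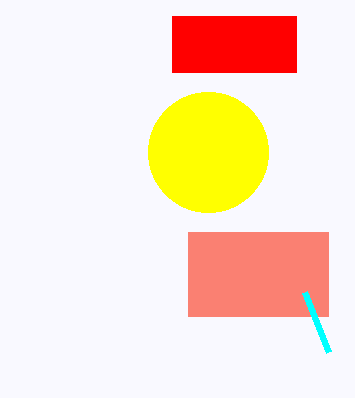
x0_1 = 188
y0_1 = 232
x1_1 = 328
y1_1 = 316
x1_2 = 328
y1_2 = 352
x0_3 = 172
y0_3 = 16
x1_3 = 296
y1_3 = 72
x_4 = 208
y_4 = 152
r_4 = 60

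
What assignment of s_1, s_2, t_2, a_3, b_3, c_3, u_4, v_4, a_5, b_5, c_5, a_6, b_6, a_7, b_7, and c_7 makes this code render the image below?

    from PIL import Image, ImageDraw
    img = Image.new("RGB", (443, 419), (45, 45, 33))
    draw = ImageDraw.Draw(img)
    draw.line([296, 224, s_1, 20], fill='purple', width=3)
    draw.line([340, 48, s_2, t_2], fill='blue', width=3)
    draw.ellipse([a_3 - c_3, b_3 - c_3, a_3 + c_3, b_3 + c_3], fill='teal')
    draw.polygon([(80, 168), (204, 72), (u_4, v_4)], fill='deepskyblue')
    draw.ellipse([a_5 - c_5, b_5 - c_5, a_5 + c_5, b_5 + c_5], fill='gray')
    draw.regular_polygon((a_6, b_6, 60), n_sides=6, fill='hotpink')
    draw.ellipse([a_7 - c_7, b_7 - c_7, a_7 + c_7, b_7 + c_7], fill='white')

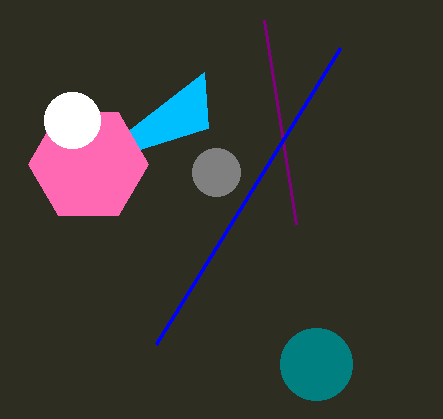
s_1 = 264, s_2 = 156, t_2 = 344, a_3 = 316, b_3 = 364, c_3 = 36, u_4 = 208, v_4 = 128, a_5 = 216, b_5 = 172, c_5 = 24, a_6 = 88, b_6 = 164, a_7 = 72, b_7 = 120, c_7 = 28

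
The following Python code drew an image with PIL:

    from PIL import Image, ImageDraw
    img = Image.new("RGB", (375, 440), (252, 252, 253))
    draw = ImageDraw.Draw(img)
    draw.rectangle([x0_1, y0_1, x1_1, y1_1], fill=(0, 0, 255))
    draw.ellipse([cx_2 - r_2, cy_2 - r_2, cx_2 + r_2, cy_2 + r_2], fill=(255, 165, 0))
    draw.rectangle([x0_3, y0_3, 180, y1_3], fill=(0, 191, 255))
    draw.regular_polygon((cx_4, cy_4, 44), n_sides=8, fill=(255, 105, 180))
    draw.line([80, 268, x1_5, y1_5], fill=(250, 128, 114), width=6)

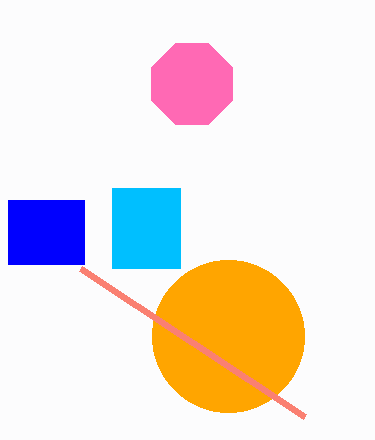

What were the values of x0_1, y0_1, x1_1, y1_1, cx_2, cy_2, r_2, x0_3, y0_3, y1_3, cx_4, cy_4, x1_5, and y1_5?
x0_1 = 8; y0_1 = 200; x1_1 = 84; y1_1 = 264; cx_2 = 228; cy_2 = 336; r_2 = 76; x0_3 = 112; y0_3 = 188; y1_3 = 268; cx_4 = 192; cy_4 = 84; x1_5 = 304; y1_5 = 416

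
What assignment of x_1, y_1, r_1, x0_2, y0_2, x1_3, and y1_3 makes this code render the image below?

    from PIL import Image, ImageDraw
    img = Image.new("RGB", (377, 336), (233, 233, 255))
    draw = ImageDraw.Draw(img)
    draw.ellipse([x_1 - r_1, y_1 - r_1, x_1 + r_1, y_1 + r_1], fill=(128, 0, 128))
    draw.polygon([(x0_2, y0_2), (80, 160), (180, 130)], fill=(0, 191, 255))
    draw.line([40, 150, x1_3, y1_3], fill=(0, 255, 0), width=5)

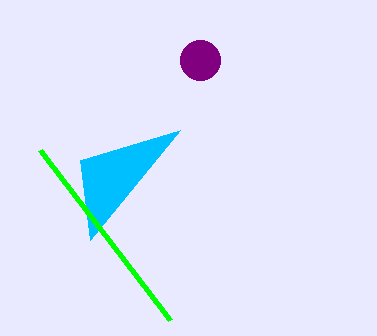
x_1 = 200, y_1 = 60, r_1 = 20, x0_2 = 90, y0_2 = 240, x1_3 = 170, y1_3 = 320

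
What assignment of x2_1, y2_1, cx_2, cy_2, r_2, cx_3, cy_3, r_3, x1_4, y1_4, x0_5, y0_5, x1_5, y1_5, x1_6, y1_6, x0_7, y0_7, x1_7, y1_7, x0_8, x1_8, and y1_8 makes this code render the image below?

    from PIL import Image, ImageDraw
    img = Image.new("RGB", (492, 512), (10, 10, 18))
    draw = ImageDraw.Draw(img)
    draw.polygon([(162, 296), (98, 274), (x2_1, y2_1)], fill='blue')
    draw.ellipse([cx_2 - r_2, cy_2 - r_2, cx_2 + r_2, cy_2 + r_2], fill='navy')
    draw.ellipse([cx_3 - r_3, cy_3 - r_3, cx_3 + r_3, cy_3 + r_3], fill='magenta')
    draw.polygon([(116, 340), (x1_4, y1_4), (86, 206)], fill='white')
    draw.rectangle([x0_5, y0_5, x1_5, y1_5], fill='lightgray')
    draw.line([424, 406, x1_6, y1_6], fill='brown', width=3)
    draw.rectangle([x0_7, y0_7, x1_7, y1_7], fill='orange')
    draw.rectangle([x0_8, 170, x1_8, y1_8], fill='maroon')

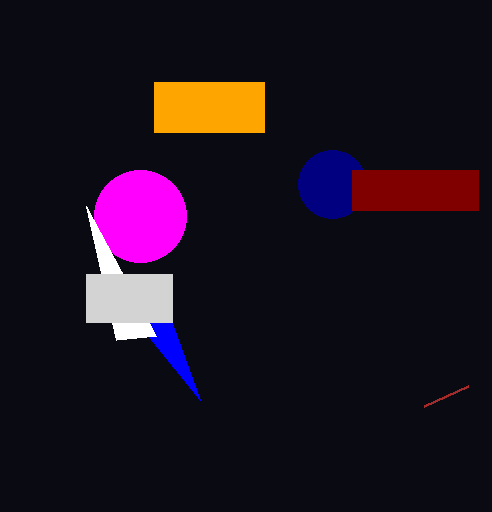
x2_1 = 200; y2_1 = 400; cx_2 = 332; cy_2 = 184; r_2 = 34; cx_3 = 140; cy_3 = 216; r_3 = 46; x1_4 = 156; y1_4 = 336; x0_5 = 86; y0_5 = 274; x1_5 = 172; y1_5 = 322; x1_6 = 468; y1_6 = 386; x0_7 = 154; y0_7 = 82; x1_7 = 264; y1_7 = 132; x0_8 = 352; x1_8 = 478; y1_8 = 210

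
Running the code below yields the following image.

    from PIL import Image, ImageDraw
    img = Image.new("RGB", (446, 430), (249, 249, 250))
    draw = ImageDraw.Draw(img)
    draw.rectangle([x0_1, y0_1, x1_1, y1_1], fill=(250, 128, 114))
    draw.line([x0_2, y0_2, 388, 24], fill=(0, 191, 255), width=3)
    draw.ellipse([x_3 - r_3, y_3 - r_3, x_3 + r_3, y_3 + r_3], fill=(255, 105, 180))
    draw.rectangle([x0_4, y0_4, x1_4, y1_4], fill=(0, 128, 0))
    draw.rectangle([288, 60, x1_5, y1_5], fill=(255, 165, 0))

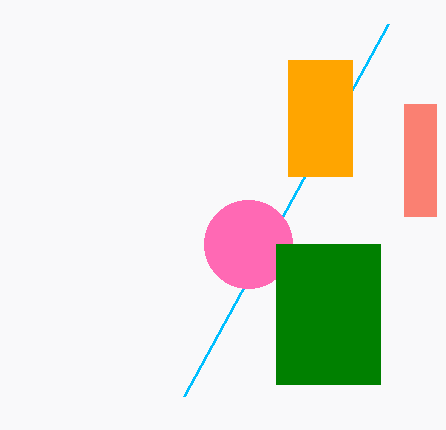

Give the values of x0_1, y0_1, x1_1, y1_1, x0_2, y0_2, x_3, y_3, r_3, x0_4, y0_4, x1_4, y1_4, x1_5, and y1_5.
x0_1 = 404; y0_1 = 104; x1_1 = 436; y1_1 = 216; x0_2 = 184; y0_2 = 396; x_3 = 248; y_3 = 244; r_3 = 44; x0_4 = 276; y0_4 = 244; x1_4 = 380; y1_4 = 384; x1_5 = 352; y1_5 = 176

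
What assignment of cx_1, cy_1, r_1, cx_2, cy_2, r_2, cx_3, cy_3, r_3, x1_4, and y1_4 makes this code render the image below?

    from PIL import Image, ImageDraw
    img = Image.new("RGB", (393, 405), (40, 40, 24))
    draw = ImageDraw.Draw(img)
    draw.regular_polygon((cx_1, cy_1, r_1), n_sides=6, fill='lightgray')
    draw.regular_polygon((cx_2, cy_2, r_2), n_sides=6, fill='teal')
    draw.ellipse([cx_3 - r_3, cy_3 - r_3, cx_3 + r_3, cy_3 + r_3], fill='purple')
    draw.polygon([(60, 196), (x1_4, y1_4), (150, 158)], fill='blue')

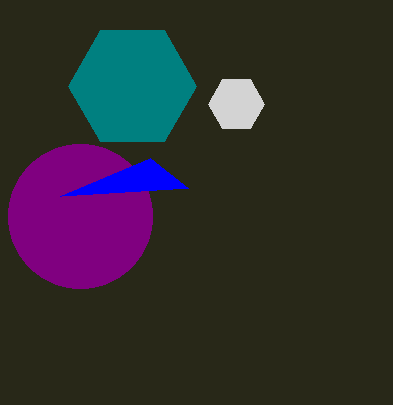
cx_1 = 236, cy_1 = 104, r_1 = 28, cx_2 = 132, cy_2 = 86, r_2 = 64, cx_3 = 80, cy_3 = 216, r_3 = 72, x1_4 = 188, y1_4 = 188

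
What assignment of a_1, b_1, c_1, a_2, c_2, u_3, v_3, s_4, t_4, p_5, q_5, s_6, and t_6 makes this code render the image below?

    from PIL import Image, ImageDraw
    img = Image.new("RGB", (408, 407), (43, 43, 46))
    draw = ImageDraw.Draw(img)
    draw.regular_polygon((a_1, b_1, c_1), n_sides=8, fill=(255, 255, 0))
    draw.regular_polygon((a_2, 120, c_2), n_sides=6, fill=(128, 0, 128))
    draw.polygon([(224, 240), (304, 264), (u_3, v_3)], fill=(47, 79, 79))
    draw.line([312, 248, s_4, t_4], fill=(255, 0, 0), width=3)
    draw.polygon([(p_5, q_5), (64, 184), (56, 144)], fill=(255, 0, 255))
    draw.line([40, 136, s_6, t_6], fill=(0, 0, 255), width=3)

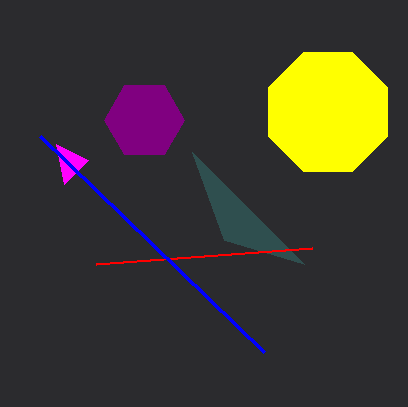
a_1 = 328
b_1 = 112
c_1 = 64
a_2 = 144
c_2 = 40
u_3 = 192
v_3 = 152
s_4 = 96
t_4 = 264
p_5 = 88
q_5 = 160
s_6 = 264
t_6 = 352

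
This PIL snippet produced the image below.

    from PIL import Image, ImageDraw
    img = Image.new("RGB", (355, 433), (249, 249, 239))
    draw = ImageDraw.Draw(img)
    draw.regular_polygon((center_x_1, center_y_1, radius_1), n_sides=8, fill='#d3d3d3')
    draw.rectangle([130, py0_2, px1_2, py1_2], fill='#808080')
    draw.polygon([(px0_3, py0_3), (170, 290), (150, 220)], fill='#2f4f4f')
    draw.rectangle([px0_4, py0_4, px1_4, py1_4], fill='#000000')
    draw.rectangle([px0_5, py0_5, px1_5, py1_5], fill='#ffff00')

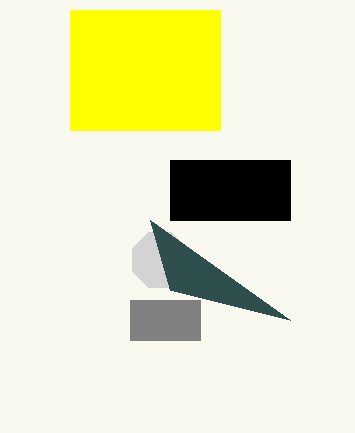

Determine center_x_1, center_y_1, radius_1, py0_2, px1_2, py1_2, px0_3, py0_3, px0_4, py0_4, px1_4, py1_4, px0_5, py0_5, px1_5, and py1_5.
center_x_1 = 160; center_y_1 = 260; radius_1 = 30; py0_2 = 300; px1_2 = 200; py1_2 = 340; px0_3 = 290; py0_3 = 320; px0_4 = 170; py0_4 = 160; px1_4 = 290; py1_4 = 220; px0_5 = 70; py0_5 = 10; px1_5 = 220; py1_5 = 130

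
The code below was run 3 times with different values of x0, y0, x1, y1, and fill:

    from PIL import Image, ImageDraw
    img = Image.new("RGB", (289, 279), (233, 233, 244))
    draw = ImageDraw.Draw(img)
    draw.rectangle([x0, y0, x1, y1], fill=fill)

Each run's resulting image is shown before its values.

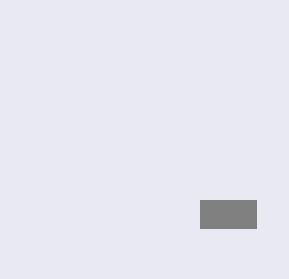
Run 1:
x0 = 200
y0 = 200
x1 = 256
y1 = 228
fill = 'gray'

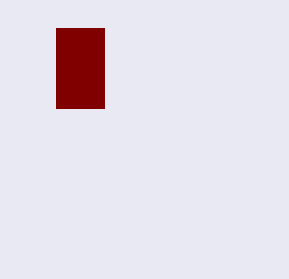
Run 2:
x0 = 56; y0 = 28; x1 = 104; y1 = 108; fill = 'maroon'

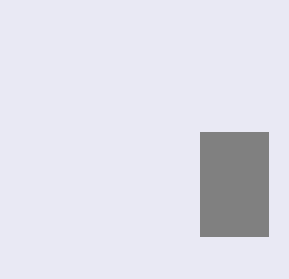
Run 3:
x0 = 200, y0 = 132, x1 = 268, y1 = 236, fill = 'gray'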